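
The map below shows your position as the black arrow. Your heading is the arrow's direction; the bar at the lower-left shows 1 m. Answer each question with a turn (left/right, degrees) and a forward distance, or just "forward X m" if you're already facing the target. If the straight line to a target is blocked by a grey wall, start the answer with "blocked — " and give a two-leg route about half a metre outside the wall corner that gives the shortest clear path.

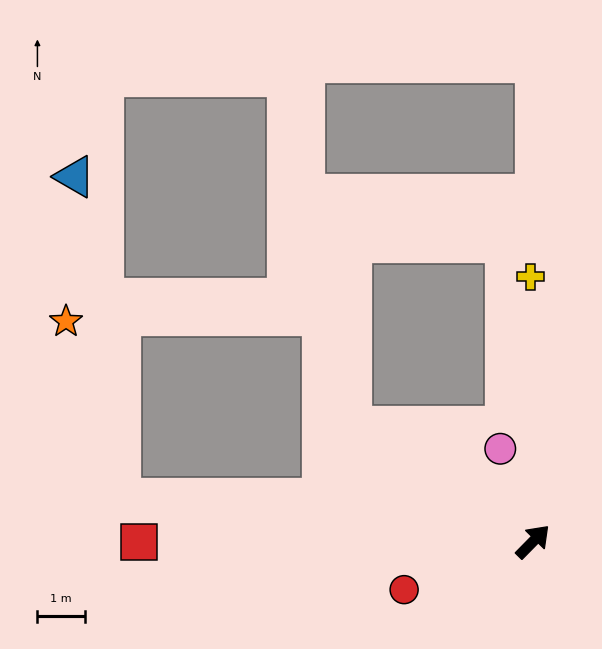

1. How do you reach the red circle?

turn left 155°, forward 2.9 m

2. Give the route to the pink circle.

turn left 64°, forward 2.1 m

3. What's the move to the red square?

turn left 135°, forward 8.3 m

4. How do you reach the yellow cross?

turn left 45°, forward 5.6 m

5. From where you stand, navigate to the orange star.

blocked — turn left 129°, forward 8.8 m, then turn right 67°, forward 3.9 m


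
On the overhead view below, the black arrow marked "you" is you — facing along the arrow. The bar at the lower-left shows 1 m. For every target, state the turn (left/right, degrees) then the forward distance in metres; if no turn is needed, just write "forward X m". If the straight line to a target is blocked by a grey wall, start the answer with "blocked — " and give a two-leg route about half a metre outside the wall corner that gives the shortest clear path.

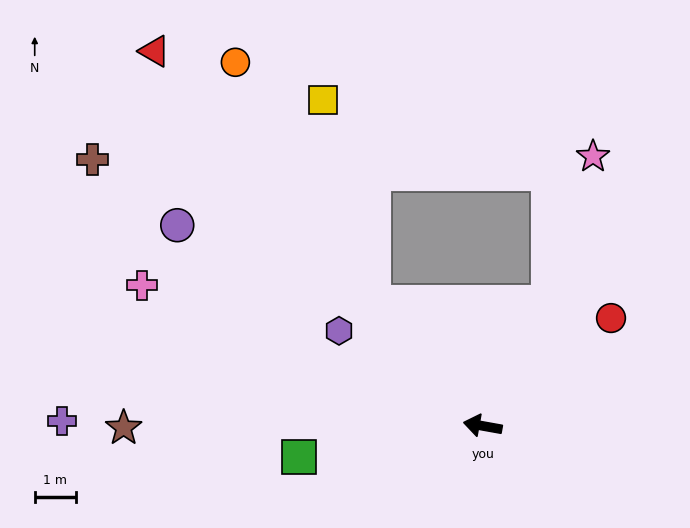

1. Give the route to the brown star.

turn left 10°, forward 8.7 m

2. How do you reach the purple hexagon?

turn right 23°, forward 4.2 m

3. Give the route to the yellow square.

blocked — turn right 38°, forward 4.0 m, then turn right 28°, forward 5.1 m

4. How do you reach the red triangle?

turn right 39°, forward 12.1 m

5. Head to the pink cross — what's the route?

turn right 12°, forward 8.9 m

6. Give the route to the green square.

turn left 20°, forward 4.5 m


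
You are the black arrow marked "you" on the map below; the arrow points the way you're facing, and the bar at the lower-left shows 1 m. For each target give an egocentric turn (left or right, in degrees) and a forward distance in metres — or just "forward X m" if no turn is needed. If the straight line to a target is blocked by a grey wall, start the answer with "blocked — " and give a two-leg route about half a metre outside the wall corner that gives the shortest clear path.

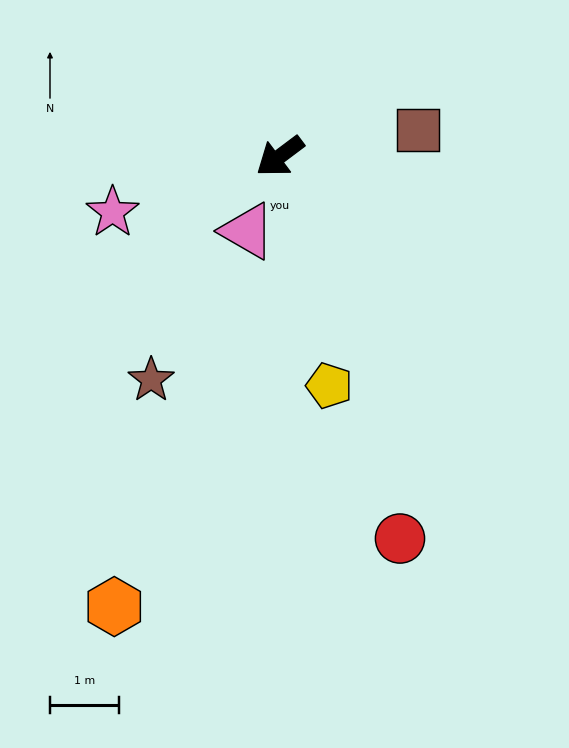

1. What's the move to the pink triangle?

turn left 30°, forward 1.2 m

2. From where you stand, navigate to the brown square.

turn left 154°, forward 2.1 m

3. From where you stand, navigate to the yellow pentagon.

turn left 65°, forward 3.4 m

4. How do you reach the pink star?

turn right 18°, forward 2.6 m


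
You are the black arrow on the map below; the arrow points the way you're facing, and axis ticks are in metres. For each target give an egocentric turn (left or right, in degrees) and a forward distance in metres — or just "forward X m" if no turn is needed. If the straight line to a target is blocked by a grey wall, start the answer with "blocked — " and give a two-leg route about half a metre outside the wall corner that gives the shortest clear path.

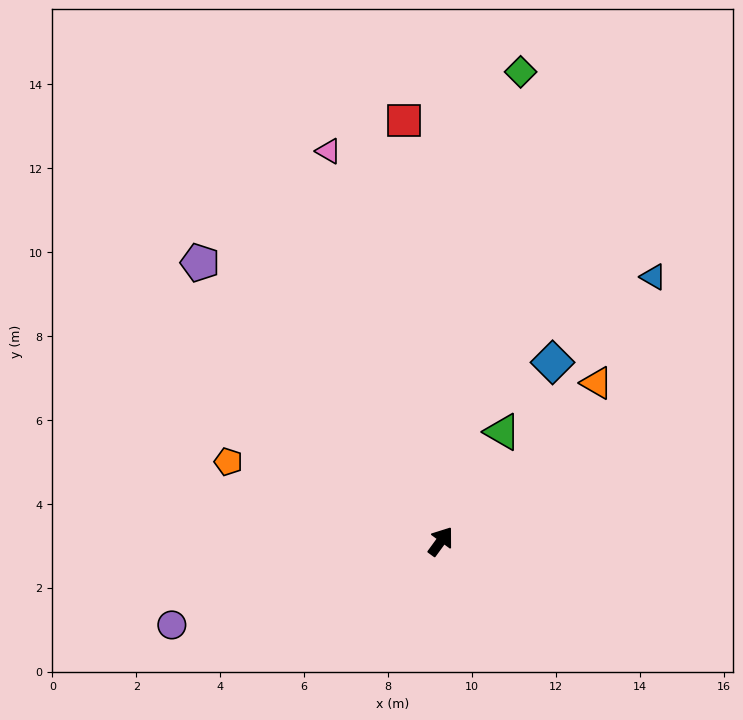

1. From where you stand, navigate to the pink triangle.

turn left 52°, forward 9.7 m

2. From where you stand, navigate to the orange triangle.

turn right 8°, forward 5.3 m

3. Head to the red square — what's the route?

turn left 41°, forward 10.1 m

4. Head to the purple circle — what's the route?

turn left 143°, forward 6.7 m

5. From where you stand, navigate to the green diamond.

turn left 26°, forward 11.4 m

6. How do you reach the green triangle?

turn left 7°, forward 3.0 m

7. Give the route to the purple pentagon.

turn left 77°, forward 8.8 m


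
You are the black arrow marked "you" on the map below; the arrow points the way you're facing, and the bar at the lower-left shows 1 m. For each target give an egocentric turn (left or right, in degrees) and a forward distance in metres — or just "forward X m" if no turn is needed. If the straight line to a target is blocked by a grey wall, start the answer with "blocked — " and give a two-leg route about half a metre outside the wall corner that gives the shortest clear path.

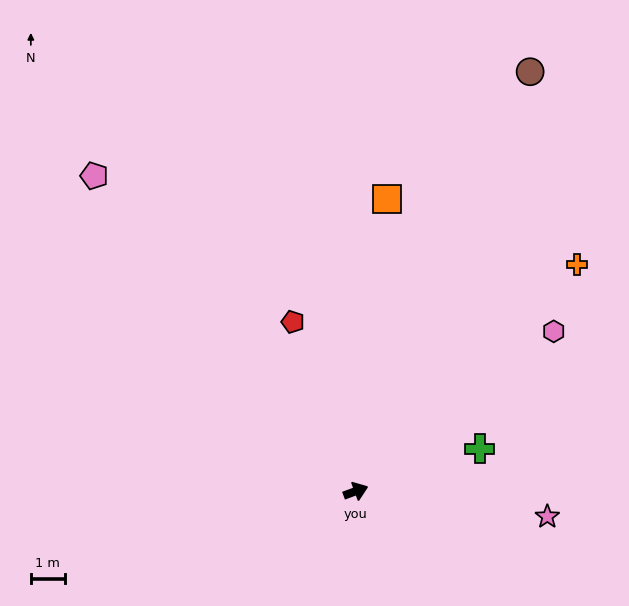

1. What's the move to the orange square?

turn left 64°, forward 8.6 m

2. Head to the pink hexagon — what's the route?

turn left 19°, forward 7.5 m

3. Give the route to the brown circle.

turn left 47°, forward 13.3 m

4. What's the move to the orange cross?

turn left 25°, forward 9.3 m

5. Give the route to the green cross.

forward 3.8 m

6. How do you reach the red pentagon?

turn left 90°, forward 5.3 m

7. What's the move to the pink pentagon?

turn left 109°, forward 12.0 m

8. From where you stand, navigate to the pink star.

turn right 28°, forward 5.7 m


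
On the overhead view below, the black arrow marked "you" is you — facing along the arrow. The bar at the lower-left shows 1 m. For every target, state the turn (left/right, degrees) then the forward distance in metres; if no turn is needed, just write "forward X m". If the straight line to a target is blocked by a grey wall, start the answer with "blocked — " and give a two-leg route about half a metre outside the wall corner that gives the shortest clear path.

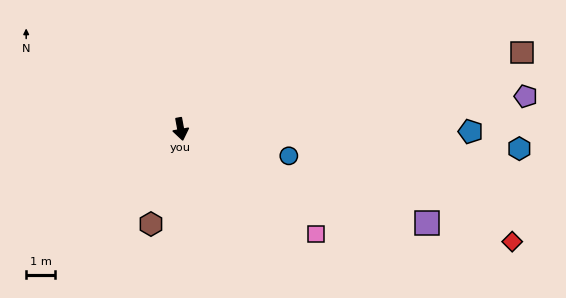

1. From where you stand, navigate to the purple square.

turn left 59°, forward 9.2 m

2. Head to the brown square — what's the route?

turn left 92°, forward 12.3 m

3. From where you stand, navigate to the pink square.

turn left 42°, forward 6.0 m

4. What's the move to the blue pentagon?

turn left 79°, forward 10.2 m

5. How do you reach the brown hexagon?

turn right 28°, forward 3.5 m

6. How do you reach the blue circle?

turn left 66°, forward 3.9 m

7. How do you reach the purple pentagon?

turn left 85°, forward 12.1 m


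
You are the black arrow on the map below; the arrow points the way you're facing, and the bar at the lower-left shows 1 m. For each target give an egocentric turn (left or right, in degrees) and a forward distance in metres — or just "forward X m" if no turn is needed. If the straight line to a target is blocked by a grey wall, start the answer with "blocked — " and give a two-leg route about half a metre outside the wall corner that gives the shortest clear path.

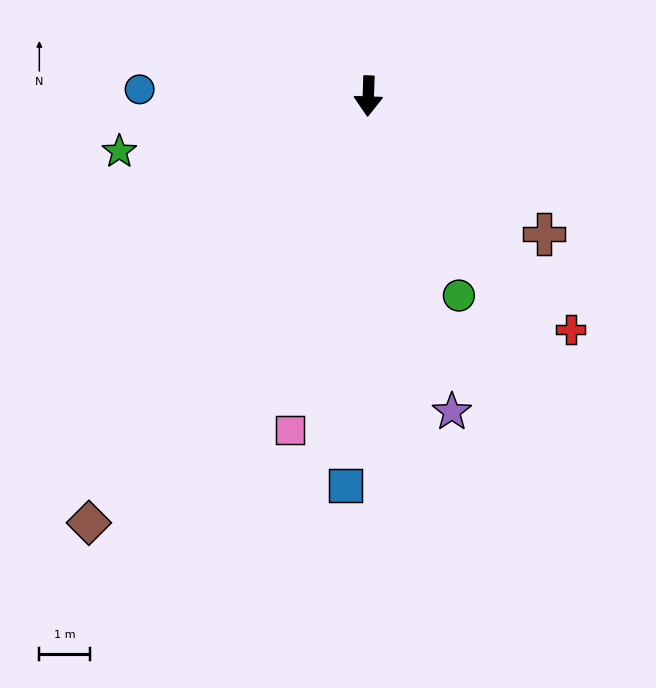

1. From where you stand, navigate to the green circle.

turn left 26°, forward 4.3 m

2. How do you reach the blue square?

forward 7.7 m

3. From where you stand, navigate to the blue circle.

turn right 90°, forward 4.5 m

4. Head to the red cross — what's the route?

turn left 43°, forward 6.1 m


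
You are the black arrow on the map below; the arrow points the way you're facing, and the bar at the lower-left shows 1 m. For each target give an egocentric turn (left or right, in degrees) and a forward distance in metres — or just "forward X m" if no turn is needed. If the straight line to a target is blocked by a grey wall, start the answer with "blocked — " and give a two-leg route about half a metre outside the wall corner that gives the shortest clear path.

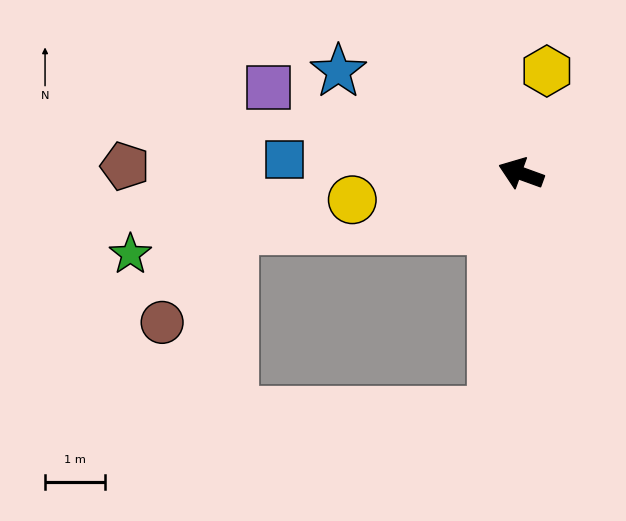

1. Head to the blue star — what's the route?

turn right 9°, forward 3.5 m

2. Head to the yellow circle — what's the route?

turn left 29°, forward 2.8 m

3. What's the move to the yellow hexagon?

turn right 84°, forward 1.8 m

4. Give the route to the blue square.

turn left 17°, forward 4.0 m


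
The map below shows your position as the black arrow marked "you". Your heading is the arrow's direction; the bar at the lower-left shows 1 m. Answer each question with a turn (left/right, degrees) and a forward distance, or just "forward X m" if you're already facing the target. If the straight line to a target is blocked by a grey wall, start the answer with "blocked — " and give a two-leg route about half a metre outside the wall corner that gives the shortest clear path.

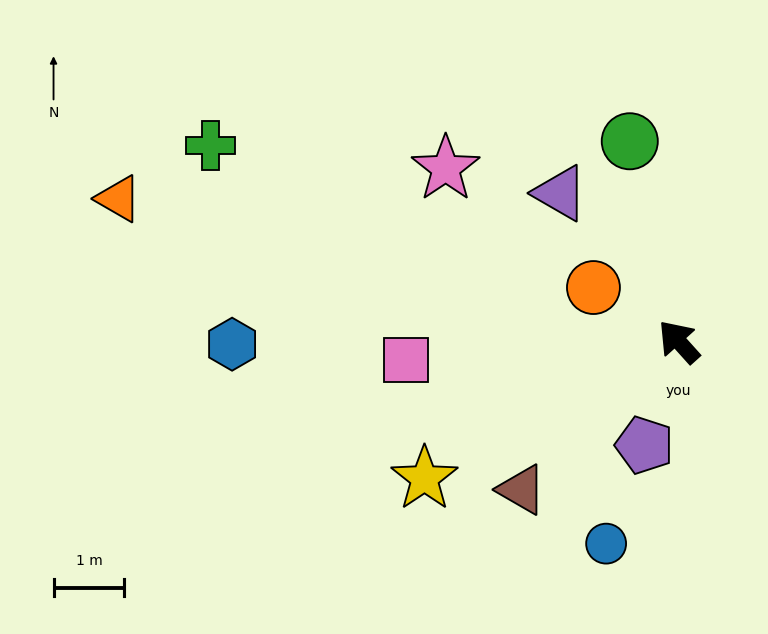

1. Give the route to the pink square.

turn left 52°, forward 3.9 m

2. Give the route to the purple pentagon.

turn left 120°, forward 1.5 m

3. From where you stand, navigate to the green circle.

turn right 28°, forward 2.9 m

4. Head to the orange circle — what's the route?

turn left 16°, forward 1.4 m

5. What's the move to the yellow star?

turn left 76°, forward 4.1 m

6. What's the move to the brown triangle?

turn left 91°, forward 3.1 m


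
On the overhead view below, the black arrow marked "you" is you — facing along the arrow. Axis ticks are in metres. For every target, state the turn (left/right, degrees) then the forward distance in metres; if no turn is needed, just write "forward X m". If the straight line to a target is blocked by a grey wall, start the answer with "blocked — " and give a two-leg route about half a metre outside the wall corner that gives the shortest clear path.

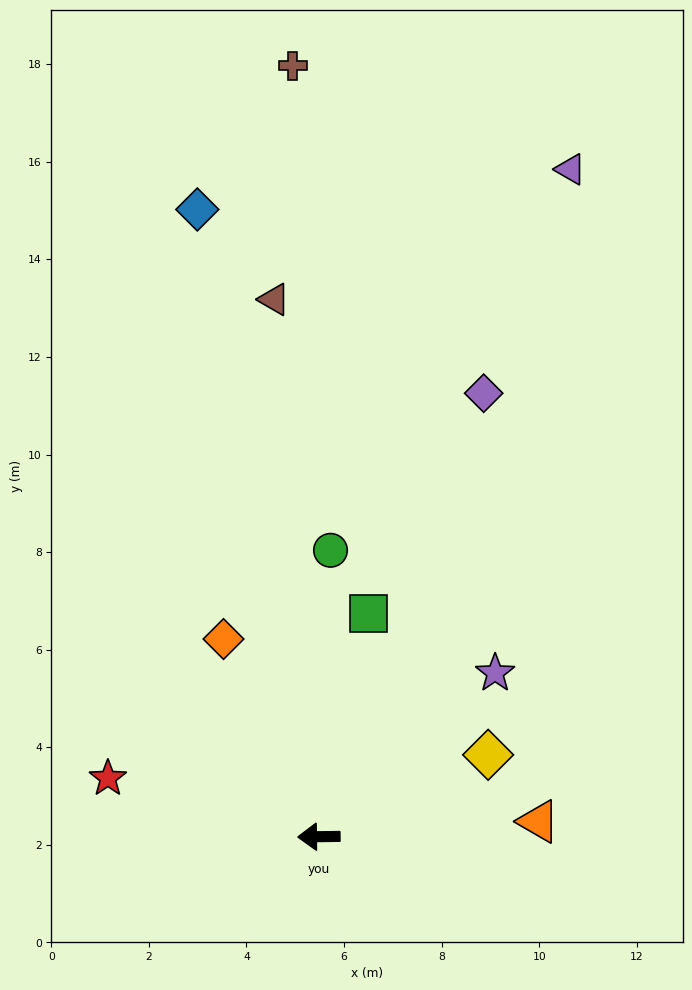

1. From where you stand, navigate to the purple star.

turn right 138°, forward 4.9 m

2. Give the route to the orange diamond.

turn right 65°, forward 4.5 m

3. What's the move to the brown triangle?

turn right 86°, forward 11.0 m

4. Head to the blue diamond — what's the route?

turn right 80°, forward 13.1 m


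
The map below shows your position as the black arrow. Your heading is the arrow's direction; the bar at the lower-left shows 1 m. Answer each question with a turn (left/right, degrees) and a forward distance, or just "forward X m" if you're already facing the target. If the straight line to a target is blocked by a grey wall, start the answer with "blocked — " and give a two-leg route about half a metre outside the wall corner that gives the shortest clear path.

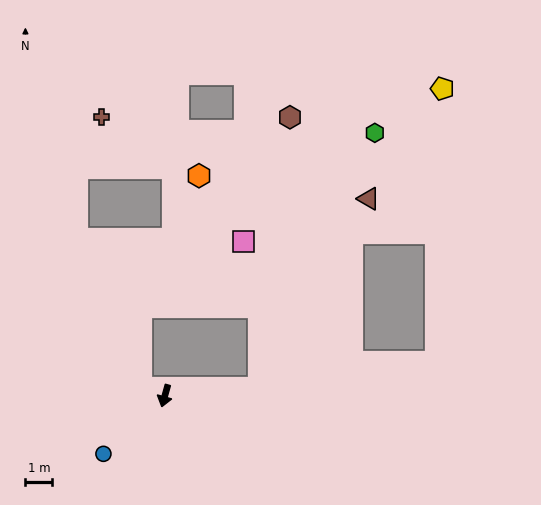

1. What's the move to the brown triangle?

blocked — turn left 110°, forward 3.5 m, then turn left 56°, forward 8.1 m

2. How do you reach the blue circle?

turn right 31°, forward 3.1 m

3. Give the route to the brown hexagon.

blocked — turn left 110°, forward 3.5 m, then turn left 79°, forward 10.2 m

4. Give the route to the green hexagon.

blocked — turn left 110°, forward 3.5 m, then turn left 61°, forward 10.4 m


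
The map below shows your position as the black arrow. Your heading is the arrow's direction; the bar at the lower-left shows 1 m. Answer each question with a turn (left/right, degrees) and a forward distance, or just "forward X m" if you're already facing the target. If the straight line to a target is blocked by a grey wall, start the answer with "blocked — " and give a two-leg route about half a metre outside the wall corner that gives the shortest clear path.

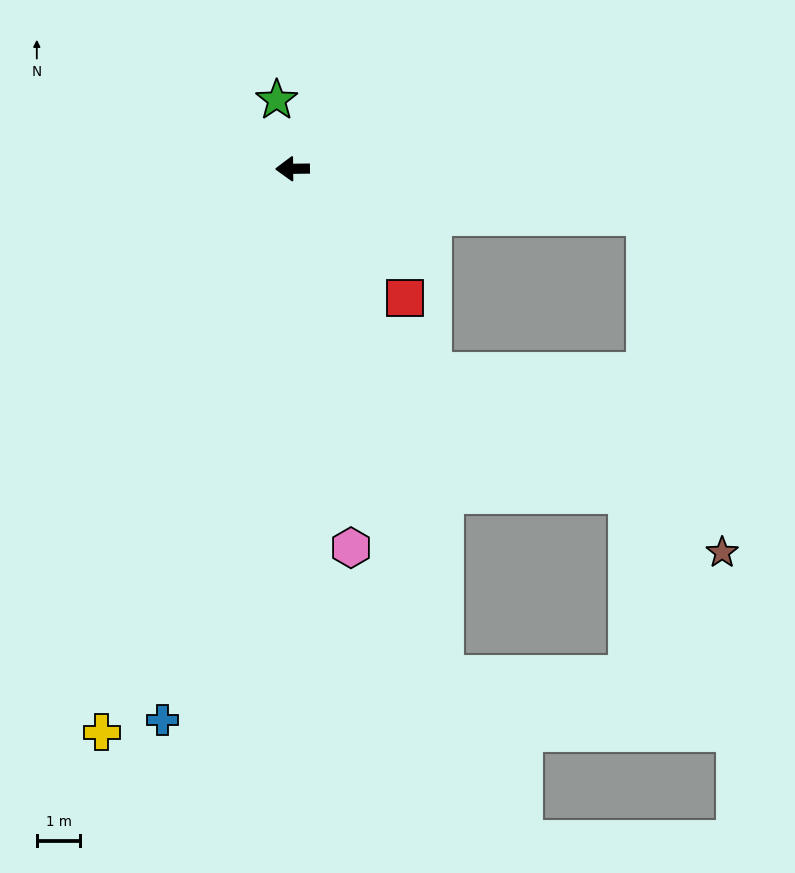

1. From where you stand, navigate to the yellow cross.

turn left 71°, forward 13.7 m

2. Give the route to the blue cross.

turn left 76°, forward 13.1 m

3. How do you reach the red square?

turn left 130°, forward 4.0 m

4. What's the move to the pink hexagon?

turn left 98°, forward 8.9 m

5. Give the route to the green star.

turn right 78°, forward 1.6 m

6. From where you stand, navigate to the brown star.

blocked — turn left 171°, forward 8.2 m, then turn right 69°, forward 7.9 m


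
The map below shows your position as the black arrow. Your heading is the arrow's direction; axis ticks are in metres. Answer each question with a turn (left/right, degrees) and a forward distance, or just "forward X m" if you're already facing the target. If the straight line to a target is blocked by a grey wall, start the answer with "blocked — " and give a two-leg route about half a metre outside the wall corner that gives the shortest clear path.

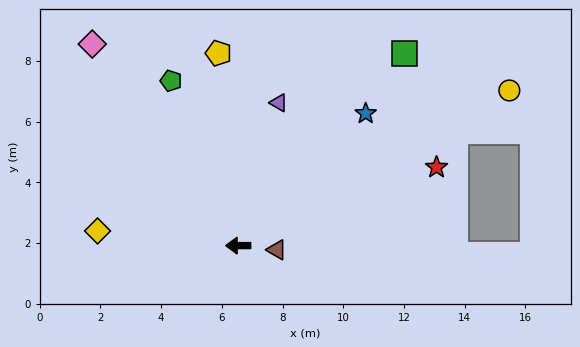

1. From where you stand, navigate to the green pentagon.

turn right 68°, forward 5.9 m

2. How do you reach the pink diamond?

turn right 54°, forward 8.2 m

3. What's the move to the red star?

turn right 159°, forward 7.0 m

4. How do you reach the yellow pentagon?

turn right 84°, forward 6.4 m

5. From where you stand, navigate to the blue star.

turn right 134°, forward 6.0 m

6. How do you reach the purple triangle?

turn right 106°, forward 4.9 m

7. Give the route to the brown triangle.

turn left 174°, forward 1.3 m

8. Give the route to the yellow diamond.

turn right 6°, forward 4.7 m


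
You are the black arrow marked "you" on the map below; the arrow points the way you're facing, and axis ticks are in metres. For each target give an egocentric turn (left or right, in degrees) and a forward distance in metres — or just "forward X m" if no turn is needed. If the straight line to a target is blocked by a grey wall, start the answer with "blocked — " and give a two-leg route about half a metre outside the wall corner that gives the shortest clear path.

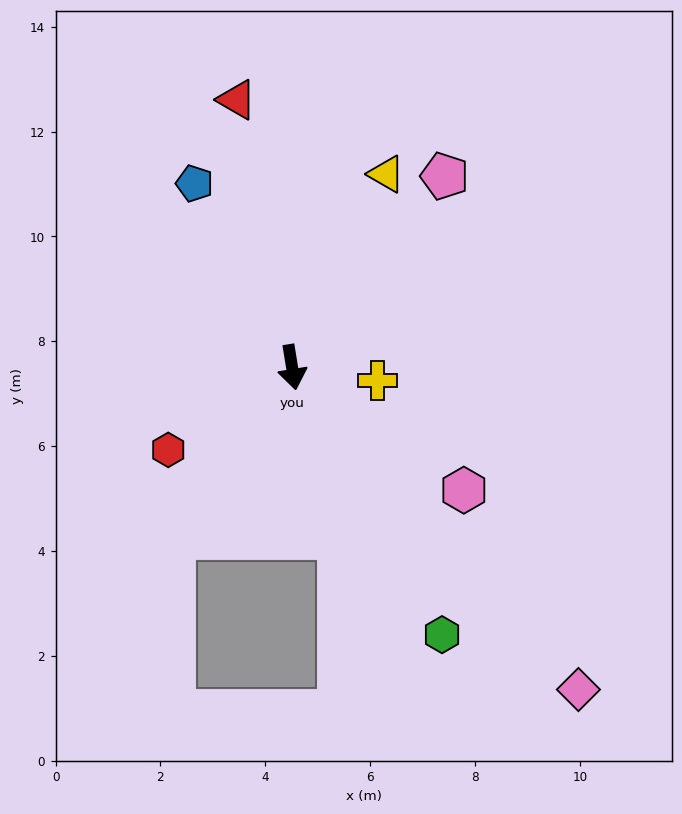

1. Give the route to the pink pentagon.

turn left 132°, forward 4.7 m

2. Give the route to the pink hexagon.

turn left 45°, forward 4.0 m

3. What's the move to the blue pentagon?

turn right 161°, forward 4.0 m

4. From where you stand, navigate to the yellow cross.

turn left 72°, forward 1.6 m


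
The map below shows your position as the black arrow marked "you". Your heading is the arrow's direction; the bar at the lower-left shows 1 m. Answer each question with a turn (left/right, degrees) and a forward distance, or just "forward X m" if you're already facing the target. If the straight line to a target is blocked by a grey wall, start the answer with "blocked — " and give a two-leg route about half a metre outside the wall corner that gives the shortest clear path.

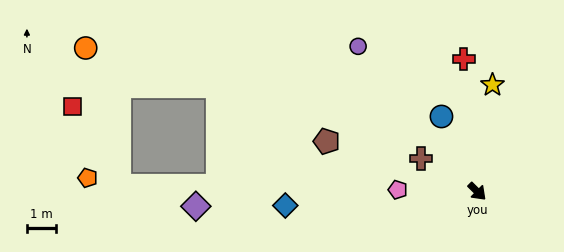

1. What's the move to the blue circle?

turn left 160°, forward 2.9 m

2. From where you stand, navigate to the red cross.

turn left 140°, forward 4.6 m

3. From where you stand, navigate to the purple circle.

turn left 174°, forward 6.4 m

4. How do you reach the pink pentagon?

turn right 137°, forward 2.7 m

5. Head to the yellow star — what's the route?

turn left 126°, forward 3.7 m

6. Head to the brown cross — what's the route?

turn right 166°, forward 2.2 m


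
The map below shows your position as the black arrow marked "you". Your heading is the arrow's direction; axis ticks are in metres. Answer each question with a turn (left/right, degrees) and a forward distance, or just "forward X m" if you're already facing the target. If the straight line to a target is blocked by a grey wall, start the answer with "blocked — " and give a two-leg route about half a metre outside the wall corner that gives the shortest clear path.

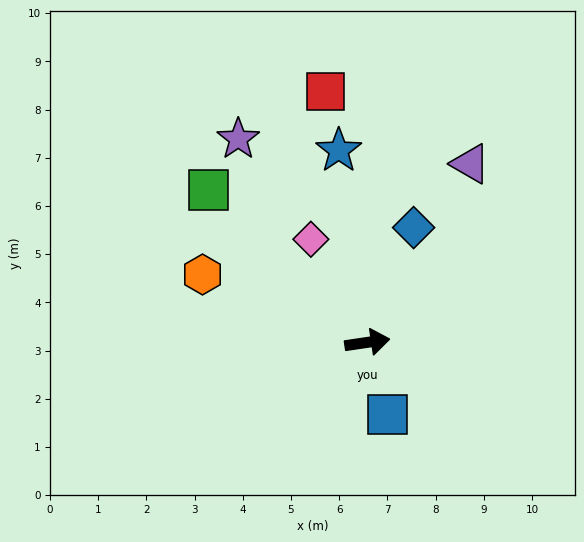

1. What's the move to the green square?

turn left 128°, forward 4.6 m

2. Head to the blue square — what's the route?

turn right 83°, forward 1.6 m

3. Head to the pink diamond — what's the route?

turn left 110°, forward 2.4 m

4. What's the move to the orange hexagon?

turn left 149°, forward 3.7 m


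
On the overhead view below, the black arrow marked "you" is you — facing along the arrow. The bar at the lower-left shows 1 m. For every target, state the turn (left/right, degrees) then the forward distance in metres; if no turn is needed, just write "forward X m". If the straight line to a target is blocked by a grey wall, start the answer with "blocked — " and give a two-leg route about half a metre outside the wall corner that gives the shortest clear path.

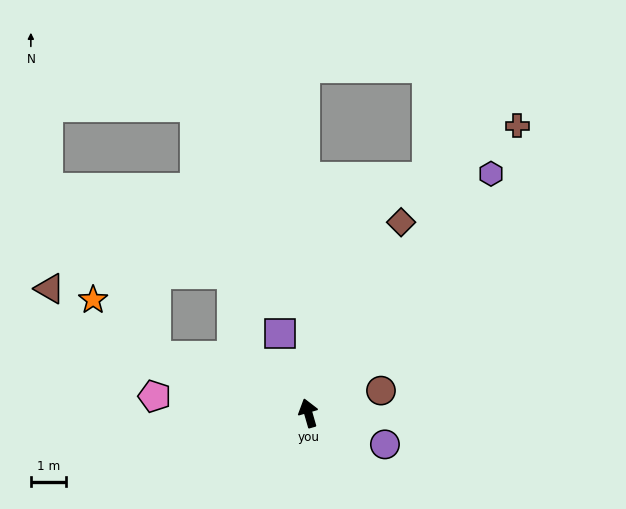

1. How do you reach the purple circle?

turn right 128°, forward 2.3 m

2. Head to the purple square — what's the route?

turn left 4°, forward 2.4 m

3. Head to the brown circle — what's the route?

turn right 89°, forward 2.2 m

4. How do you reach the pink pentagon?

turn left 68°, forward 4.4 m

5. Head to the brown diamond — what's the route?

turn right 42°, forward 6.0 m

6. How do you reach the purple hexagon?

turn right 53°, forward 8.5 m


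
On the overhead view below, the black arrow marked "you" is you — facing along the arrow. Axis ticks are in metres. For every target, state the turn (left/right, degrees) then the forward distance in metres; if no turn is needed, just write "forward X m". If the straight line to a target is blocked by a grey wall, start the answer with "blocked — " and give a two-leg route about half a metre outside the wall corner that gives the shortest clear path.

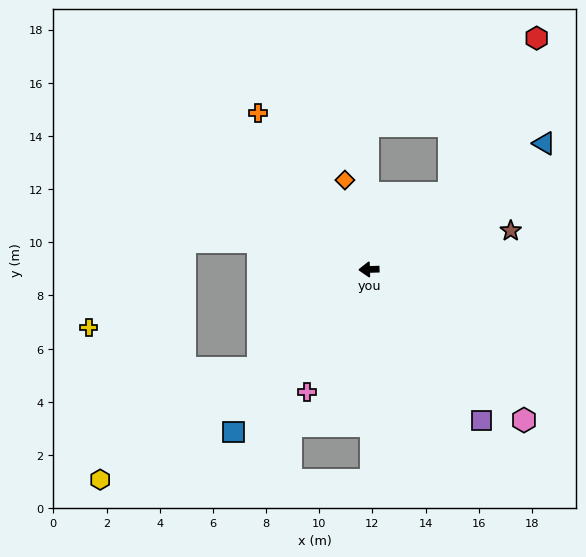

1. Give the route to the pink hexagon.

turn left 134°, forward 8.1 m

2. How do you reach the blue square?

turn left 48°, forward 8.0 m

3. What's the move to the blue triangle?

turn right 146°, forward 8.1 m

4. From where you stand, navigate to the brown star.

turn right 167°, forward 5.5 m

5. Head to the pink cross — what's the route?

turn left 61°, forward 5.2 m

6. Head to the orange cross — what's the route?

turn right 56°, forward 7.2 m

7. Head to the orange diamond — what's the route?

turn right 77°, forward 3.5 m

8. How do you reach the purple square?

turn left 125°, forward 7.1 m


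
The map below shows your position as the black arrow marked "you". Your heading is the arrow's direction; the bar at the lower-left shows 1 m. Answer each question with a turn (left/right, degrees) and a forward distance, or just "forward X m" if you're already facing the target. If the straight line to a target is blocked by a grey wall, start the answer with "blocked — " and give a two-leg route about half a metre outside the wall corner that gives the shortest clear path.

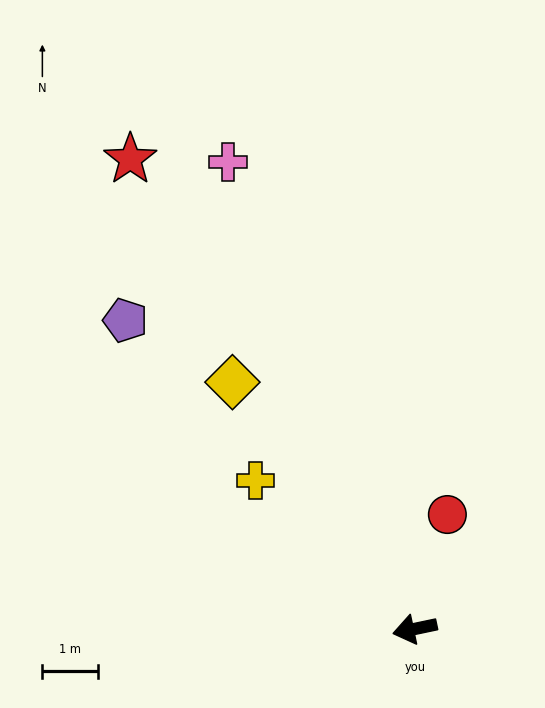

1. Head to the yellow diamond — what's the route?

turn right 65°, forward 5.6 m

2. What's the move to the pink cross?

turn right 80°, forward 9.1 m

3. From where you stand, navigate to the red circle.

turn right 118°, forward 2.2 m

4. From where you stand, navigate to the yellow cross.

turn right 55°, forward 3.9 m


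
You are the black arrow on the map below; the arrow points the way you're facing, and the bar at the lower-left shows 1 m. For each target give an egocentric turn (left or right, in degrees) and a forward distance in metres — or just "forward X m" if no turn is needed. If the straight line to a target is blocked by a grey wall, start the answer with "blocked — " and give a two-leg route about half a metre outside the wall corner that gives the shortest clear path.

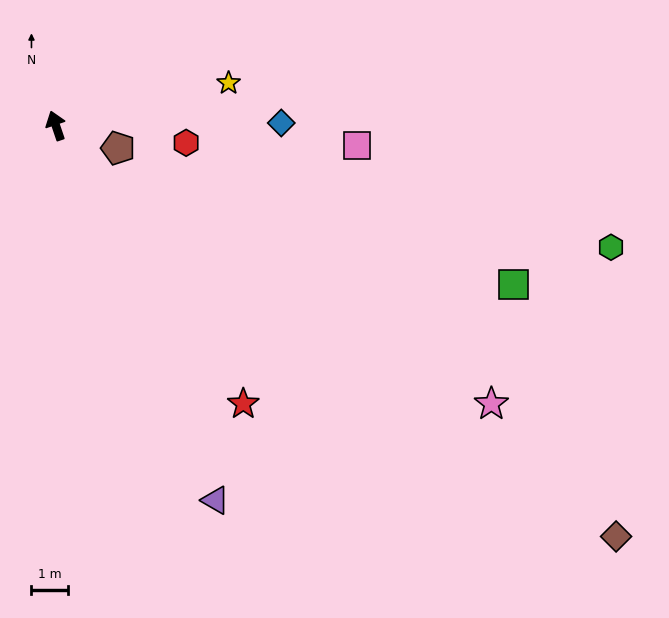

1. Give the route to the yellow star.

turn right 95°, forward 4.9 m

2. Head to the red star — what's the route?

turn right 165°, forward 9.3 m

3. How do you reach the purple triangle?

turn right 176°, forward 11.3 m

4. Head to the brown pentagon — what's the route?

turn right 129°, forward 1.8 m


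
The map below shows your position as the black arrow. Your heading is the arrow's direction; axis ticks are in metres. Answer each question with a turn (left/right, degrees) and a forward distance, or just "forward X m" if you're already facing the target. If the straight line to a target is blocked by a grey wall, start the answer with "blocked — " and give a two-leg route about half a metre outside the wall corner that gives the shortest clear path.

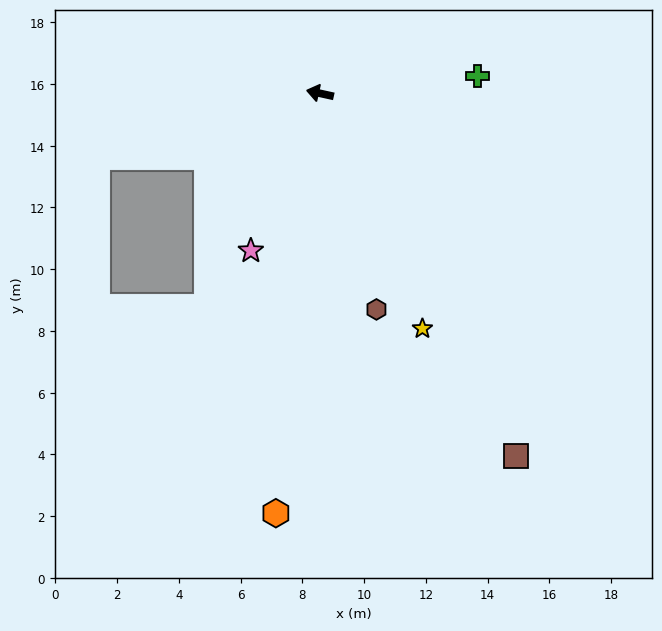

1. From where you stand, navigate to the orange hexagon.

turn left 96°, forward 13.7 m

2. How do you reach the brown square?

turn left 131°, forward 13.3 m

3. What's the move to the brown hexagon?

turn left 117°, forward 7.2 m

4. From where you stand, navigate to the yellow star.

turn left 126°, forward 8.3 m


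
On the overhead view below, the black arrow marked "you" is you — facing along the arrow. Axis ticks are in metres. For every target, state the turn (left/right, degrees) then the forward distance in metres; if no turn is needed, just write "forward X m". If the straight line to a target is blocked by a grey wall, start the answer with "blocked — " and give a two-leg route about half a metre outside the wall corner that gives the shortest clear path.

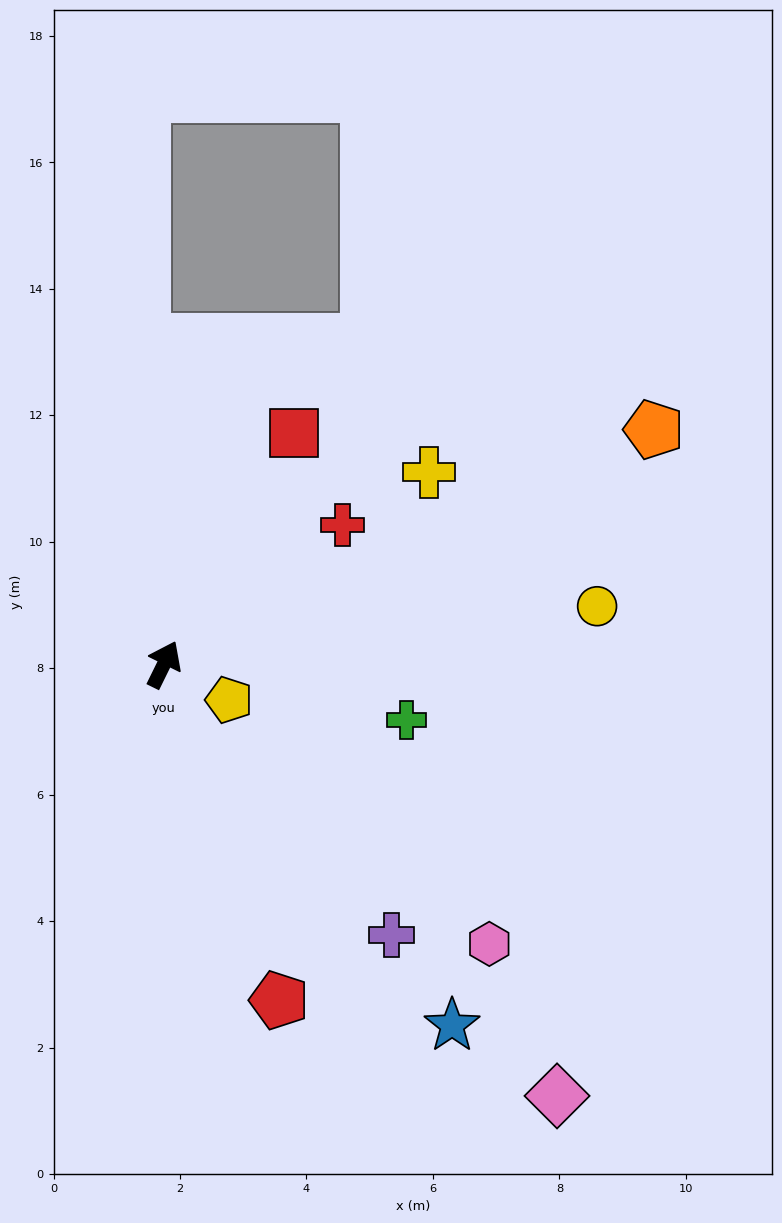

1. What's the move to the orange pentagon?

turn right 38°, forward 8.6 m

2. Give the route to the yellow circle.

turn right 56°, forward 6.9 m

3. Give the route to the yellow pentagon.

turn right 92°, forward 1.2 m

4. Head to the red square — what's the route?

turn right 3°, forward 4.2 m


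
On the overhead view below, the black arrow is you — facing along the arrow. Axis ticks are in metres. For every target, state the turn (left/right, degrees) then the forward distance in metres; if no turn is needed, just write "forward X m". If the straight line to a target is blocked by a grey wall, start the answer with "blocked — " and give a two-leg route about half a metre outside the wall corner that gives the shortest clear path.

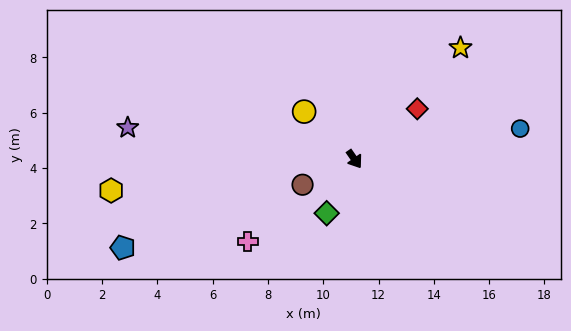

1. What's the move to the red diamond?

turn left 94°, forward 2.9 m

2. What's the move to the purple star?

turn right 133°, forward 8.3 m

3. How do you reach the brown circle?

turn right 99°, forward 2.1 m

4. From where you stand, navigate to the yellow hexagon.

turn right 117°, forward 8.9 m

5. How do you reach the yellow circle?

turn right 168°, forward 2.5 m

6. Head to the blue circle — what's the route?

turn left 66°, forward 6.1 m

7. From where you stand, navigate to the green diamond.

turn right 62°, forward 2.2 m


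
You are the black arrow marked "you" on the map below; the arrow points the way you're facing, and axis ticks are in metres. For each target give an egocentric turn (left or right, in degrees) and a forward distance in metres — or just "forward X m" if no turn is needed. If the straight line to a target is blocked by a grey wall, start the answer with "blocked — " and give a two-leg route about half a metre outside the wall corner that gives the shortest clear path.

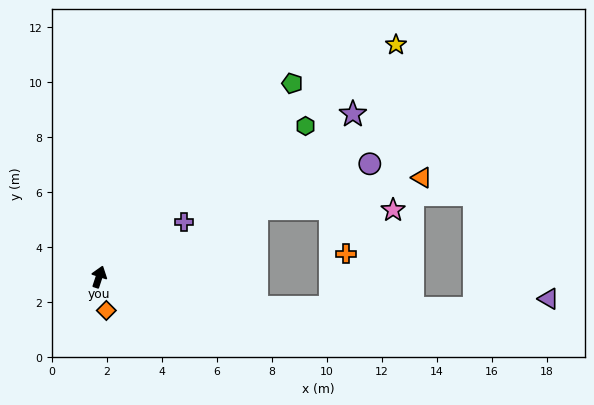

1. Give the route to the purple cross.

turn right 39°, forward 3.7 m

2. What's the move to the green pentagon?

turn right 27°, forward 9.9 m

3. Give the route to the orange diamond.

turn right 150°, forward 1.3 m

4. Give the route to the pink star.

blocked — turn right 48°, forward 6.2 m, then turn right 25°, forward 5.0 m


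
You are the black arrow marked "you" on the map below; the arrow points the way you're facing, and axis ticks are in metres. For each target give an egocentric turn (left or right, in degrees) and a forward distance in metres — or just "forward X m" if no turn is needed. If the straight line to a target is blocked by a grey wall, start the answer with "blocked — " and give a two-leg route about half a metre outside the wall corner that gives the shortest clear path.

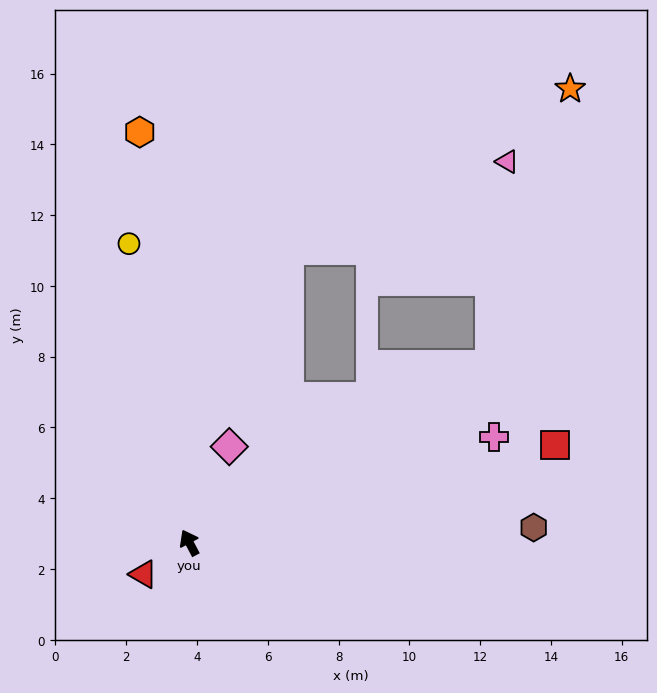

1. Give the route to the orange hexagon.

turn right 21°, forward 11.7 m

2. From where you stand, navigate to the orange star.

blocked — turn right 87°, forward 9.9 m, then turn left 43°, forward 8.1 m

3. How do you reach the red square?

turn right 103°, forward 10.7 m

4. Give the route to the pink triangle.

blocked — turn right 87°, forward 9.9 m, then turn left 54°, forward 5.8 m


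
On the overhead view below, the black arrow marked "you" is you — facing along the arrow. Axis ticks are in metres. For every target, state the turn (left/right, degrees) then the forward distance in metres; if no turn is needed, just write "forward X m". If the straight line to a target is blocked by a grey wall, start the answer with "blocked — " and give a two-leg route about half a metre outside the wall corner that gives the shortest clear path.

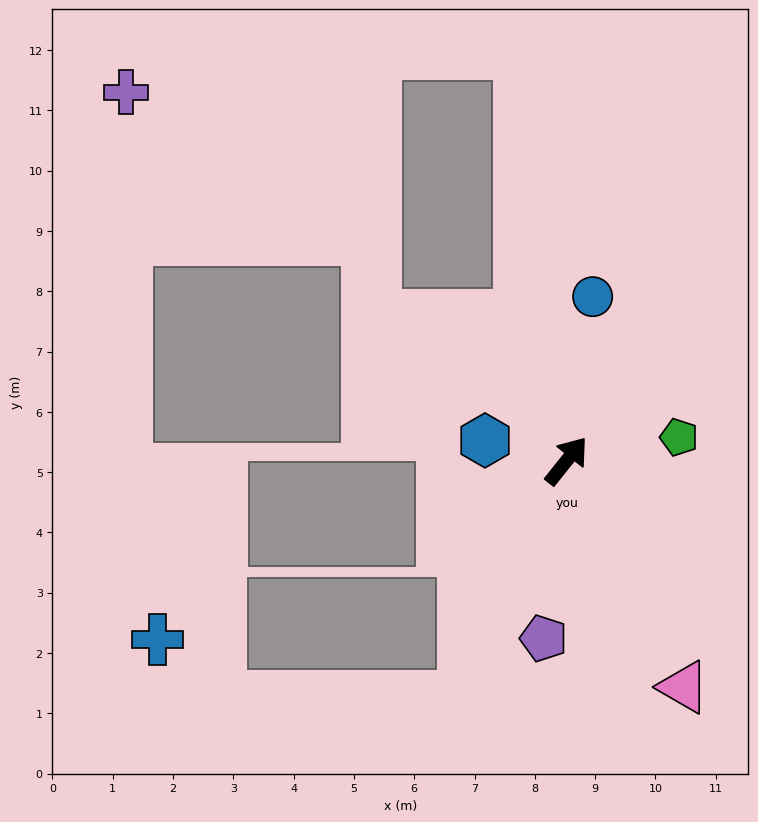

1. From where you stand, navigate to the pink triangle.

turn right 114°, forward 4.2 m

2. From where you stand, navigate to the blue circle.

turn left 30°, forward 2.8 m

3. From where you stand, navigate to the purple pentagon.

turn right 149°, forward 3.0 m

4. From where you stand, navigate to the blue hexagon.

turn left 115°, forward 1.4 m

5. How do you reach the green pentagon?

turn right 40°, forward 1.9 m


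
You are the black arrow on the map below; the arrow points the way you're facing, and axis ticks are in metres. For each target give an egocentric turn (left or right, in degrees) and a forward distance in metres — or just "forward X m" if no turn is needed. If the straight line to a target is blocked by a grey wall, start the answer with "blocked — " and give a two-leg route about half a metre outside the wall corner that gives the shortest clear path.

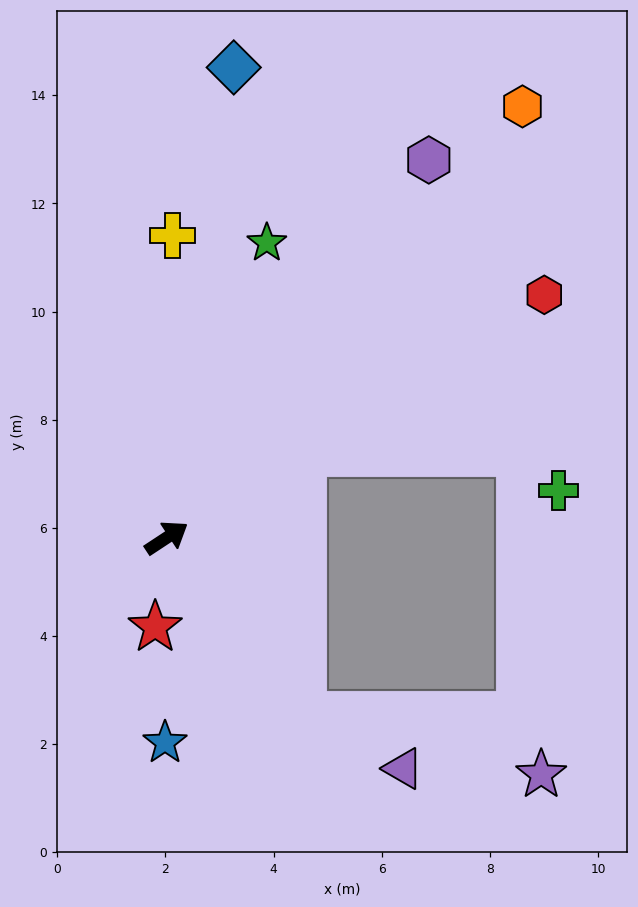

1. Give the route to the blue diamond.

turn left 48°, forward 8.8 m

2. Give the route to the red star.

turn right 131°, forward 1.7 m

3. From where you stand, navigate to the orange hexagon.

turn left 17°, forward 10.3 m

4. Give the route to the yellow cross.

turn left 56°, forward 5.6 m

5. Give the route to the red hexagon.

forward 8.3 m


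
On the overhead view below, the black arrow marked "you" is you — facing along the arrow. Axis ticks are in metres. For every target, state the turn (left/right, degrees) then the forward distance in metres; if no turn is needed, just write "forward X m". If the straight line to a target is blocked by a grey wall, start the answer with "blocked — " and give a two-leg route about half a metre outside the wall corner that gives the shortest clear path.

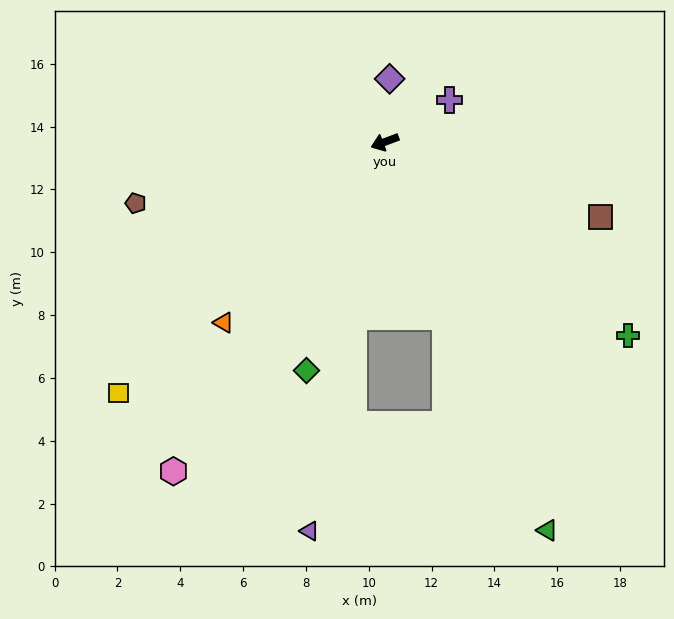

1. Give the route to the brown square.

turn left 140°, forward 7.3 m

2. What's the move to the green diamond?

turn left 50°, forward 7.7 m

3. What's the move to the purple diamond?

turn right 115°, forward 2.0 m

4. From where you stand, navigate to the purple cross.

turn right 168°, forward 2.5 m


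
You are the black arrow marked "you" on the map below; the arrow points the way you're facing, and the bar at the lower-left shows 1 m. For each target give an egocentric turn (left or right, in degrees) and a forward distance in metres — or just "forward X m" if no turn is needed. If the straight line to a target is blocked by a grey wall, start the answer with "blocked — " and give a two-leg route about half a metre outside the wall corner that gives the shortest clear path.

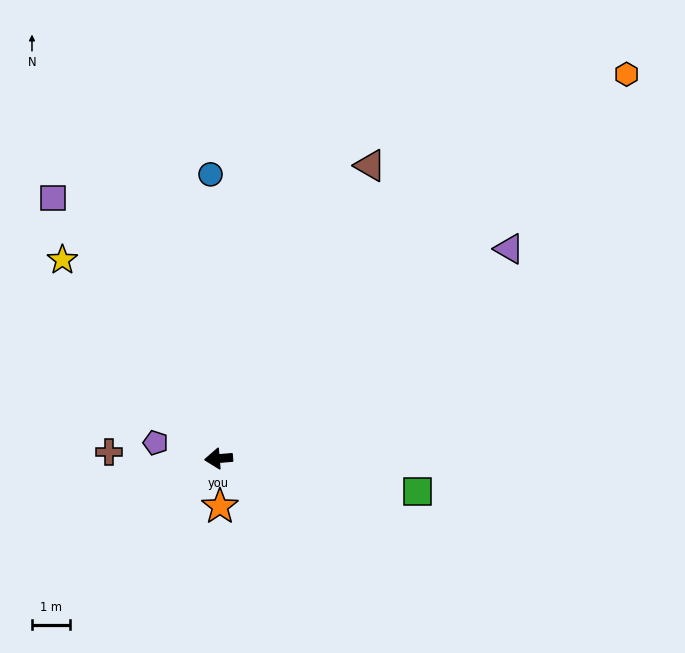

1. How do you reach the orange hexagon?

turn right 141°, forward 14.8 m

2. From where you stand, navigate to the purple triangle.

turn right 149°, forward 9.4 m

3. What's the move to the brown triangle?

turn right 122°, forward 8.7 m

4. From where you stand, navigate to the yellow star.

turn right 57°, forward 6.7 m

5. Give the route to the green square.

turn left 166°, forward 5.3 m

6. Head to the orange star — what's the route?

turn left 87°, forward 1.3 m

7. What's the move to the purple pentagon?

turn right 19°, forward 1.7 m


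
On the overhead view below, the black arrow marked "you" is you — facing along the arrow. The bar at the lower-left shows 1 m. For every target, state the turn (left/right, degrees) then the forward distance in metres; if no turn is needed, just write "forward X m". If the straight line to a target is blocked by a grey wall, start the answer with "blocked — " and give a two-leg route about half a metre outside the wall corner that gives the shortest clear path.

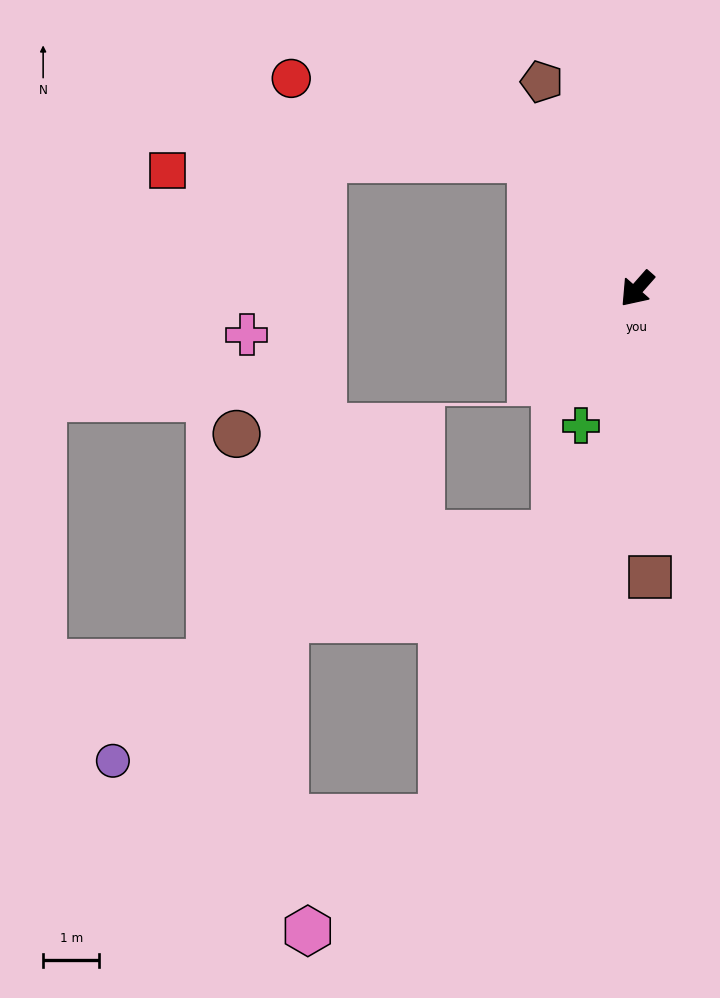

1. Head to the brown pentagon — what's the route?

turn right 114°, forward 4.1 m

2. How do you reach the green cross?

turn left 19°, forward 2.6 m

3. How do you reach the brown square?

turn left 44°, forward 5.2 m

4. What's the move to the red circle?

blocked — turn right 99°, forward 3.0 m, then turn left 32°, forward 4.5 m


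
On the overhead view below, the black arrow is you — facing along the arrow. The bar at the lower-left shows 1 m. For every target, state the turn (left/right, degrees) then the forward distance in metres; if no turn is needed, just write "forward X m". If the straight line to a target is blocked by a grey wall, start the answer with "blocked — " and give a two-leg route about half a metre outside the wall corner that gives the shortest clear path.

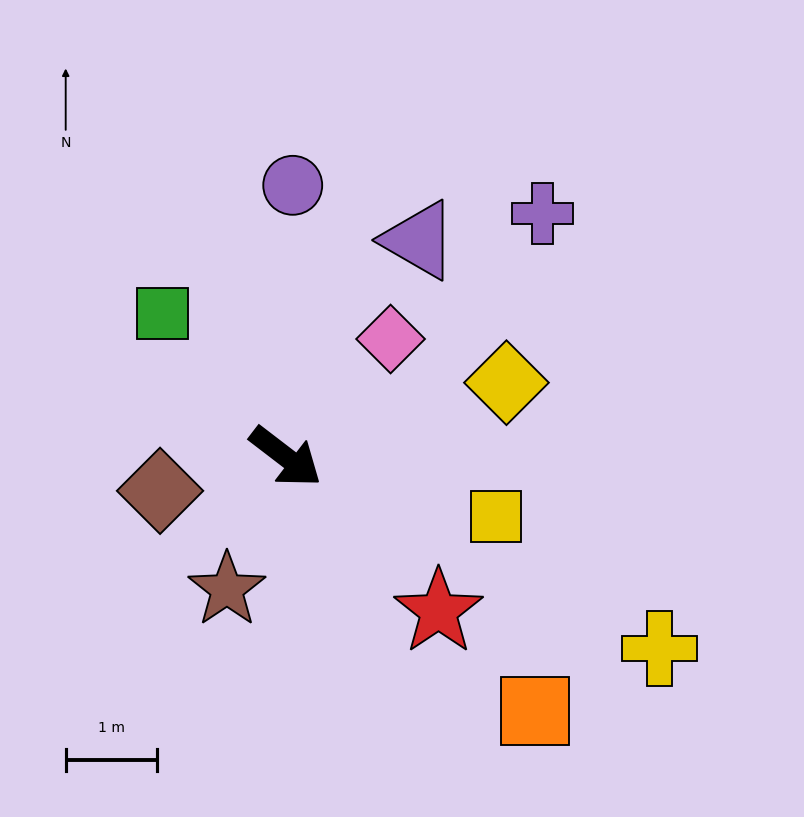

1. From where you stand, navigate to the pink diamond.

turn left 86°, forward 1.7 m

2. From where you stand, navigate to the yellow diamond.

turn left 56°, forward 2.6 m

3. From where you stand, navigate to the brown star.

turn right 77°, forward 1.6 m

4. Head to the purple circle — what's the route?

turn left 126°, forward 3.0 m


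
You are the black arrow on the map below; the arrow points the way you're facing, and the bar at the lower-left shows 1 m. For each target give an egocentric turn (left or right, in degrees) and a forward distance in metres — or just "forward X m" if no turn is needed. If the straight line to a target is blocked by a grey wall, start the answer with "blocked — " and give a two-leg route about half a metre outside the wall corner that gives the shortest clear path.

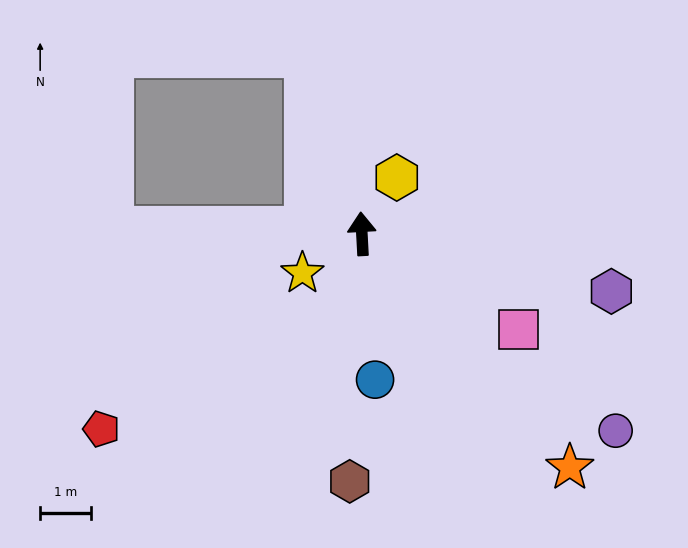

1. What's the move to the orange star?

turn right 141°, forward 6.1 m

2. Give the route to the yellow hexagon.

turn right 35°, forward 1.3 m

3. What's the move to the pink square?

turn right 124°, forward 3.6 m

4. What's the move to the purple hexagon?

turn right 106°, forward 5.0 m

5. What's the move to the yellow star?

turn left 120°, forward 1.4 m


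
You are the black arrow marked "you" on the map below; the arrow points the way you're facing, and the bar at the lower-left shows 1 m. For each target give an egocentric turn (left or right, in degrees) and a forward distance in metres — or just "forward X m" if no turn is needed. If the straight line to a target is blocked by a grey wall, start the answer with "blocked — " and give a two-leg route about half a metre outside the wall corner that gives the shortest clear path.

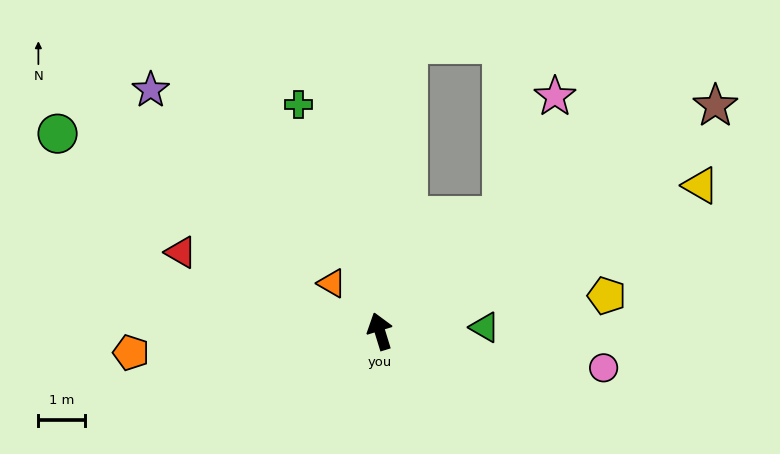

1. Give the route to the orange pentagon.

turn left 78°, forward 5.4 m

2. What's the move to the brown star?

turn right 73°, forward 8.7 m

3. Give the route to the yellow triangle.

turn right 83°, forward 7.6 m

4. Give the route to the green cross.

turn left 3°, forward 5.2 m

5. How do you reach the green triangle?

turn right 105°, forward 2.3 m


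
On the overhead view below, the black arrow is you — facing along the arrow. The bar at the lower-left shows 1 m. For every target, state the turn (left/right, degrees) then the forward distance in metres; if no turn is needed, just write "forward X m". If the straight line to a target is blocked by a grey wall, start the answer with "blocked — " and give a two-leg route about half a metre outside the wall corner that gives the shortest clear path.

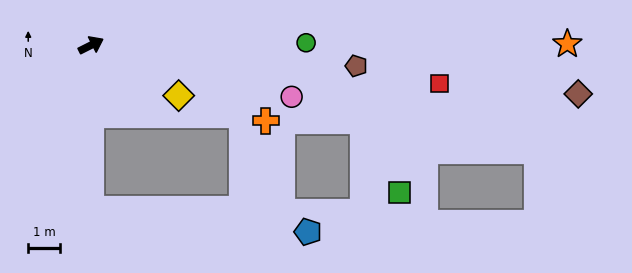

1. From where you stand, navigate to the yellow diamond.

turn right 57°, forward 3.2 m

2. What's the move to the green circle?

turn right 26°, forward 6.8 m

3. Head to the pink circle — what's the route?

turn right 41°, forward 6.6 m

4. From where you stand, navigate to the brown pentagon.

turn right 31°, forward 8.5 m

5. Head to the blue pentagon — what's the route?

blocked — turn right 117°, forward 5.2 m, then turn left 84°, forward 6.9 m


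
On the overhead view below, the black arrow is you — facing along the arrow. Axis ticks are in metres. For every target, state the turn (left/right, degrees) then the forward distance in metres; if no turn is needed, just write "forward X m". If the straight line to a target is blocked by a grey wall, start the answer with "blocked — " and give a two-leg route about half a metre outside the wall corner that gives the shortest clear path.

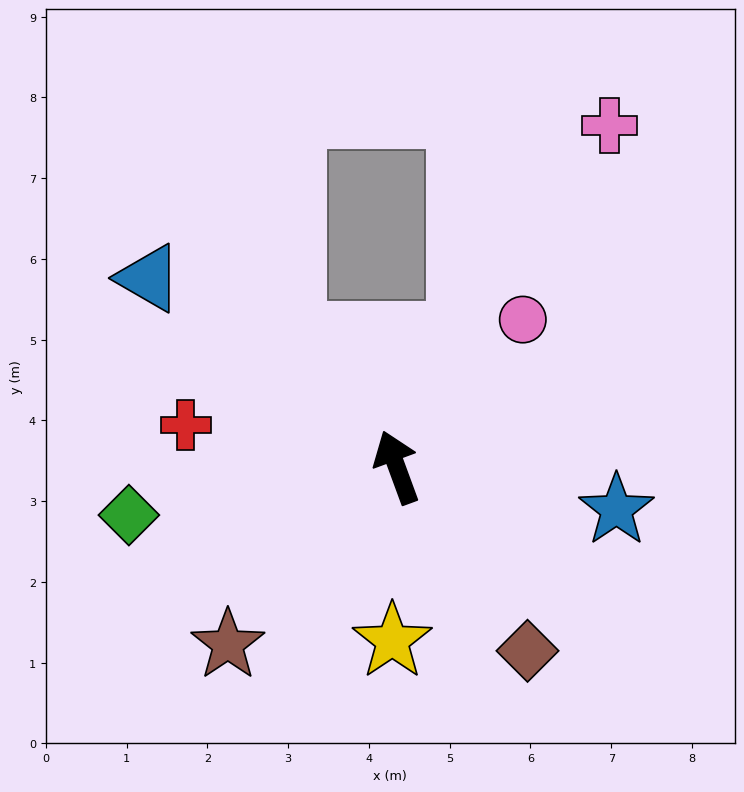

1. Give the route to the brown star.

turn left 116°, forward 3.0 m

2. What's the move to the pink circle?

turn right 61°, forward 2.4 m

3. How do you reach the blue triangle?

turn left 33°, forward 3.9 m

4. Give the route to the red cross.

turn left 59°, forward 2.7 m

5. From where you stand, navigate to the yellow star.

turn left 158°, forward 2.2 m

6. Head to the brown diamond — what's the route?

turn right 165°, forward 2.8 m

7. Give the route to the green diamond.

turn left 80°, forward 3.4 m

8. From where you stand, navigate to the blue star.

turn right 121°, forward 2.8 m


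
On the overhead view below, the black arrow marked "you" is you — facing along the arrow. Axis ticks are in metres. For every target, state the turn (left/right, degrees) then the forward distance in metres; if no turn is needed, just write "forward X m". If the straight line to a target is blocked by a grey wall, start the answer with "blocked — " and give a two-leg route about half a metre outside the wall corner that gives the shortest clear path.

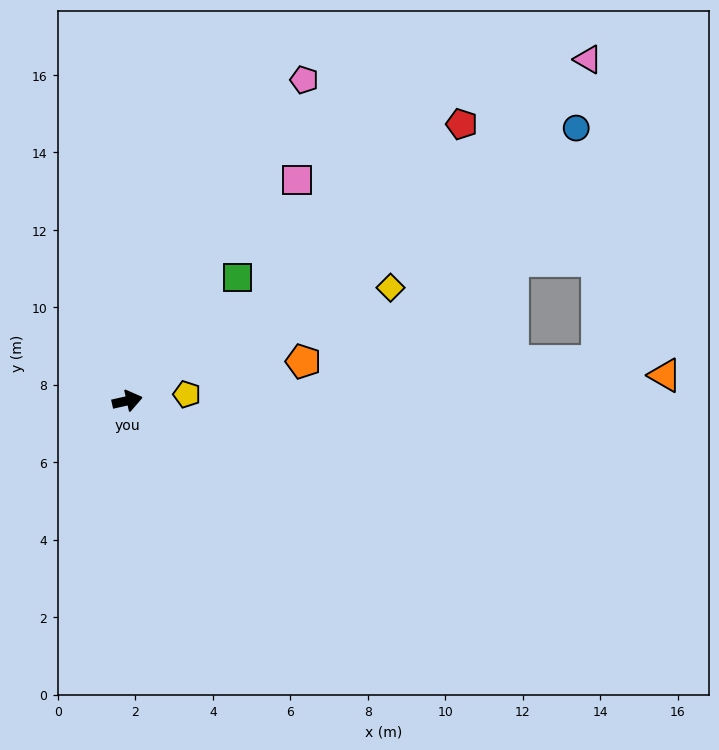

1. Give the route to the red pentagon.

turn left 27°, forward 11.2 m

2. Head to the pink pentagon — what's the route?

turn left 48°, forward 9.5 m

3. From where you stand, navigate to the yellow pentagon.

turn right 7°, forward 1.5 m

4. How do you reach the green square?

turn left 36°, forward 4.3 m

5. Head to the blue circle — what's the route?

turn left 19°, forward 13.6 m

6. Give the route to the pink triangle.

turn left 24°, forward 14.8 m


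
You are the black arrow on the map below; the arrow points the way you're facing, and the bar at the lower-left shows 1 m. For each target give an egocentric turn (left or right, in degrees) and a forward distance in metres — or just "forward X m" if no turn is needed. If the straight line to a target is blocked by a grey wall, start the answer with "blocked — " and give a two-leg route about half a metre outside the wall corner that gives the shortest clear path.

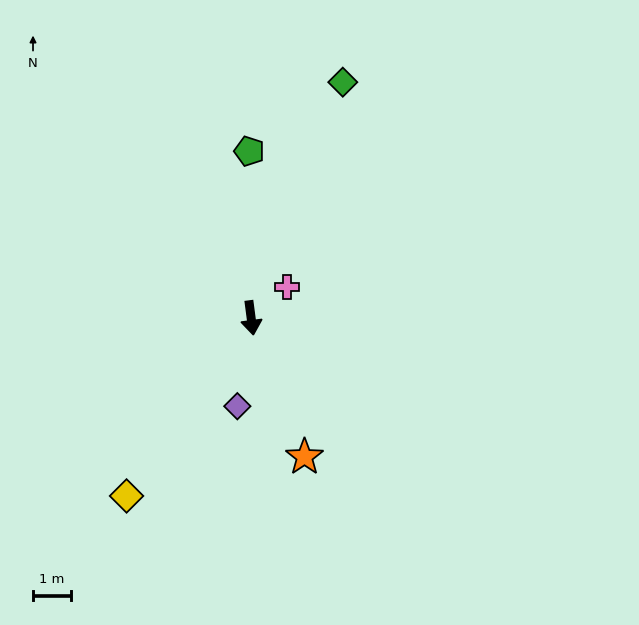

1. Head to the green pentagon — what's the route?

turn left 173°, forward 4.4 m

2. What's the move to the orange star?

turn left 14°, forward 4.0 m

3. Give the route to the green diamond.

turn left 151°, forward 6.7 m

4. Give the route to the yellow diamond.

turn right 42°, forward 5.8 m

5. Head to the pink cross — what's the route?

turn left 123°, forward 1.3 m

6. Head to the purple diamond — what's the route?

turn right 16°, forward 2.4 m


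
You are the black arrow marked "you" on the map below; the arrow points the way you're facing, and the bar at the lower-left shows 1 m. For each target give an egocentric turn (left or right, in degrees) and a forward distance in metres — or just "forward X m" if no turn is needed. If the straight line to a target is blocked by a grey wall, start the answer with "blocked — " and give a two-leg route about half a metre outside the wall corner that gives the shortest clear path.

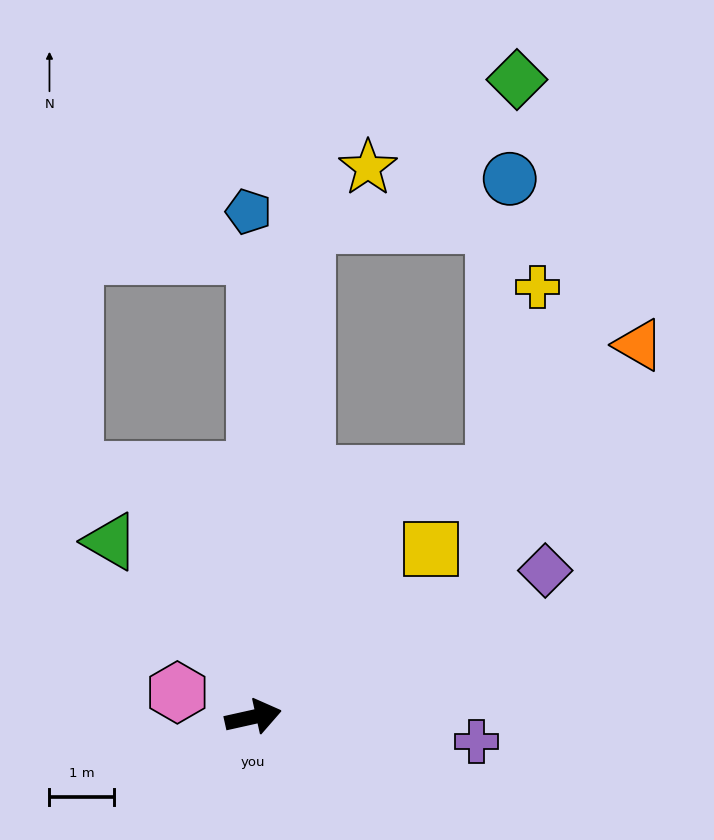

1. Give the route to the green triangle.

turn left 117°, forward 3.5 m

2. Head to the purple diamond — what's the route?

turn left 14°, forward 5.0 m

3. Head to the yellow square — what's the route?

turn left 31°, forward 3.8 m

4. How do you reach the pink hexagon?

turn left 149°, forward 1.2 m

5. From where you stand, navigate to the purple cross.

turn right 19°, forward 3.5 m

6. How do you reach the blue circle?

blocked — turn left 71°, forward 7.6 m, then turn right 70°, forward 3.2 m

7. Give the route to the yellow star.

blocked — turn left 71°, forward 7.6 m, then turn right 40°, forward 1.3 m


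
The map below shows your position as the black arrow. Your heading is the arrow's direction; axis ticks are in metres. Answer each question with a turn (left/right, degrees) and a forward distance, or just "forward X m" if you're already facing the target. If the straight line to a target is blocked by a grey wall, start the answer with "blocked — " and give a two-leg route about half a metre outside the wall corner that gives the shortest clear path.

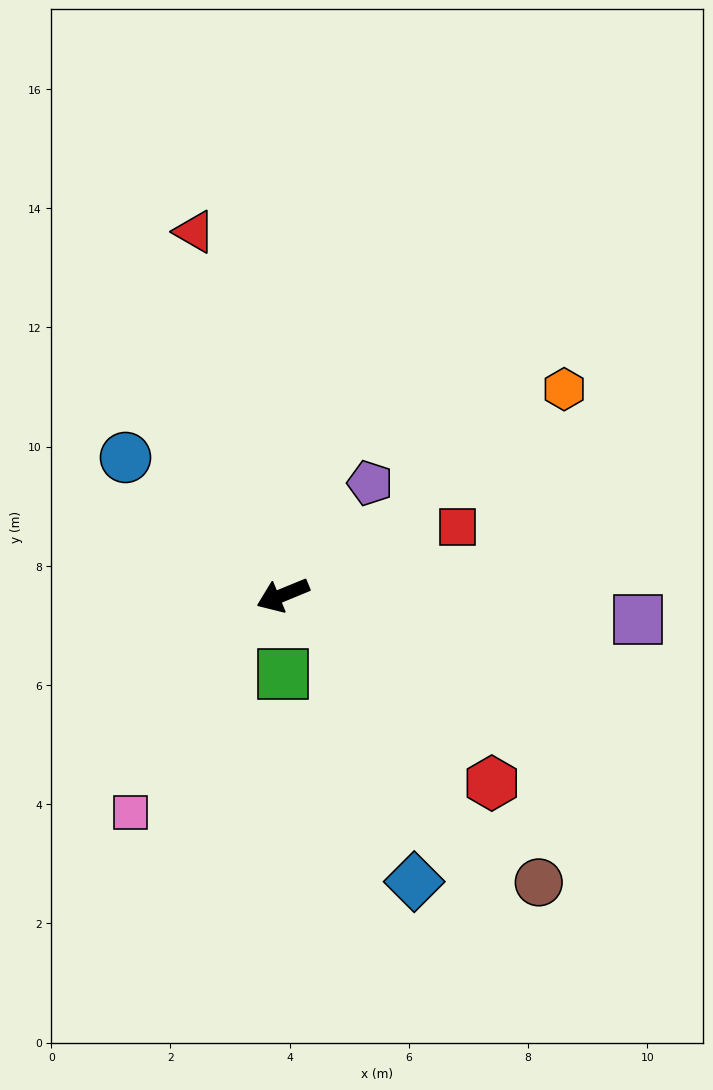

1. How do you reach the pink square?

turn left 33°, forward 4.5 m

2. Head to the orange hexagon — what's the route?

turn right 166°, forward 5.8 m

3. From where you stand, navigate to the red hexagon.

turn left 116°, forward 4.7 m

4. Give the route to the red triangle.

turn right 99°, forward 6.3 m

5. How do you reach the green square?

turn left 68°, forward 1.3 m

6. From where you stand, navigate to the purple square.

turn left 154°, forward 6.0 m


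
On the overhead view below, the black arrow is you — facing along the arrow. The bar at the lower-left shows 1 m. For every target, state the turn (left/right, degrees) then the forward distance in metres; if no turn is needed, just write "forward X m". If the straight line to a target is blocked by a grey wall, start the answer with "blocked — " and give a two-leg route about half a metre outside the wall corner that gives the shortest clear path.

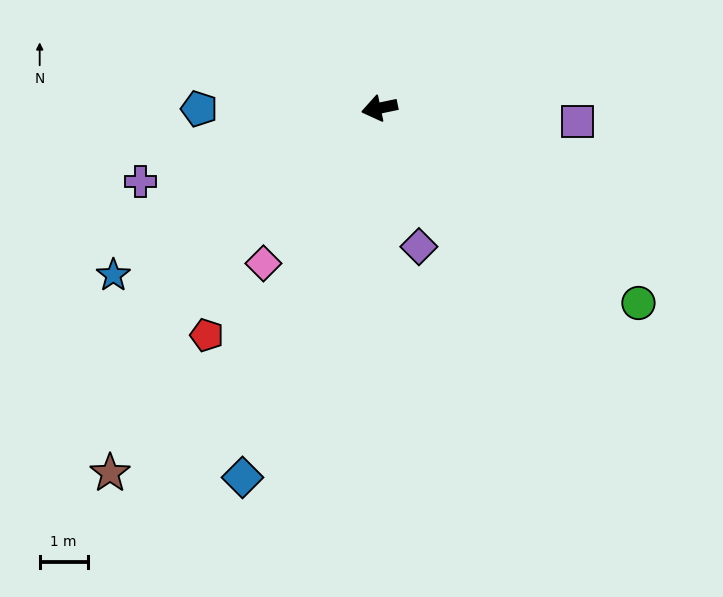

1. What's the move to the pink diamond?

turn left 41°, forward 4.0 m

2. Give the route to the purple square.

turn left 164°, forward 4.1 m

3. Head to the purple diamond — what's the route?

turn left 94°, forward 3.0 m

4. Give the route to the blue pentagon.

turn right 12°, forward 3.8 m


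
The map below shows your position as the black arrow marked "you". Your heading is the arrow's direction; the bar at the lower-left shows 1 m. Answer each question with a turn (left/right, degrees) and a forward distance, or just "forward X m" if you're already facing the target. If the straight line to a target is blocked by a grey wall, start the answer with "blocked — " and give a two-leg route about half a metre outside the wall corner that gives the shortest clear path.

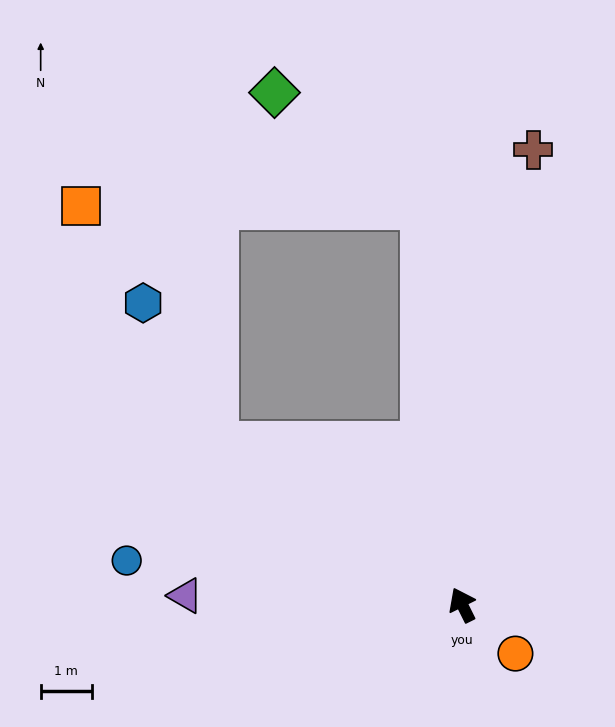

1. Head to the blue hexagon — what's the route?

blocked — turn left 30°, forward 5.7 m, then turn right 29°, forward 3.1 m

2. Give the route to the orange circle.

turn right 159°, forward 1.4 m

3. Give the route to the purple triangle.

turn left 62°, forward 5.4 m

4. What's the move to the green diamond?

blocked — turn right 21°, forward 7.8 m, then turn left 47°, forward 3.6 m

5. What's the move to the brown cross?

turn right 35°, forward 9.0 m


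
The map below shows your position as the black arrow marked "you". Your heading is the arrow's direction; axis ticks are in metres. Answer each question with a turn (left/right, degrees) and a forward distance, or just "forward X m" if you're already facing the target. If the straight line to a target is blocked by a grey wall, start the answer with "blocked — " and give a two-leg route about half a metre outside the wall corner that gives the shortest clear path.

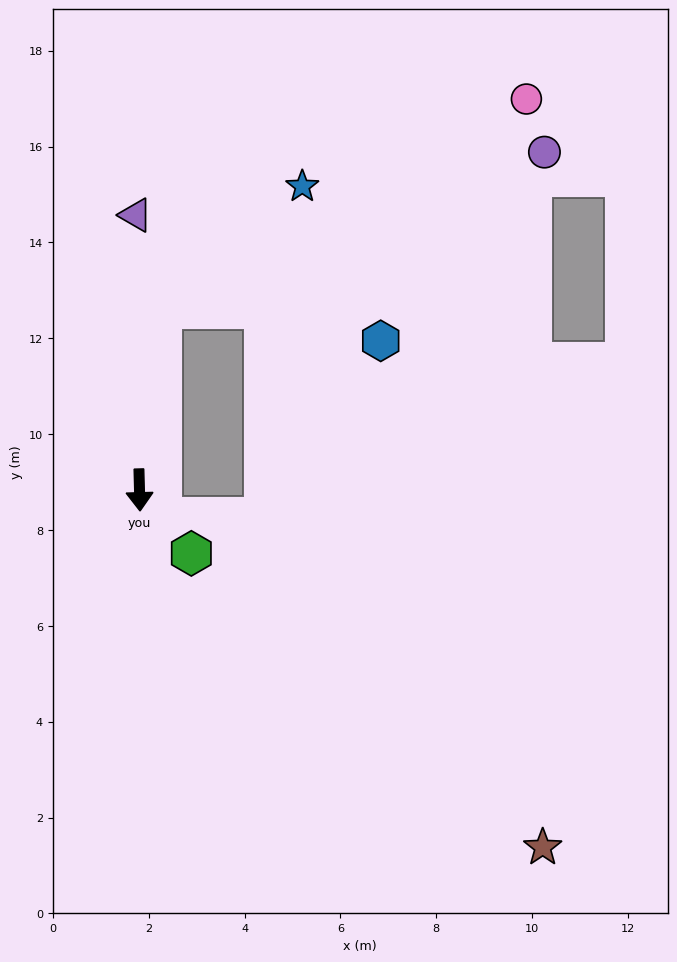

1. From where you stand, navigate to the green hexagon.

turn left 38°, forward 1.7 m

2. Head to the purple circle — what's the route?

blocked — turn left 172°, forward 3.8 m, then turn right 61°, forward 8.6 m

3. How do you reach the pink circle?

blocked — turn left 172°, forward 3.8 m, then turn right 54°, forward 8.8 m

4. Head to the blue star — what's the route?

blocked — turn left 172°, forward 3.8 m, then turn right 43°, forward 3.9 m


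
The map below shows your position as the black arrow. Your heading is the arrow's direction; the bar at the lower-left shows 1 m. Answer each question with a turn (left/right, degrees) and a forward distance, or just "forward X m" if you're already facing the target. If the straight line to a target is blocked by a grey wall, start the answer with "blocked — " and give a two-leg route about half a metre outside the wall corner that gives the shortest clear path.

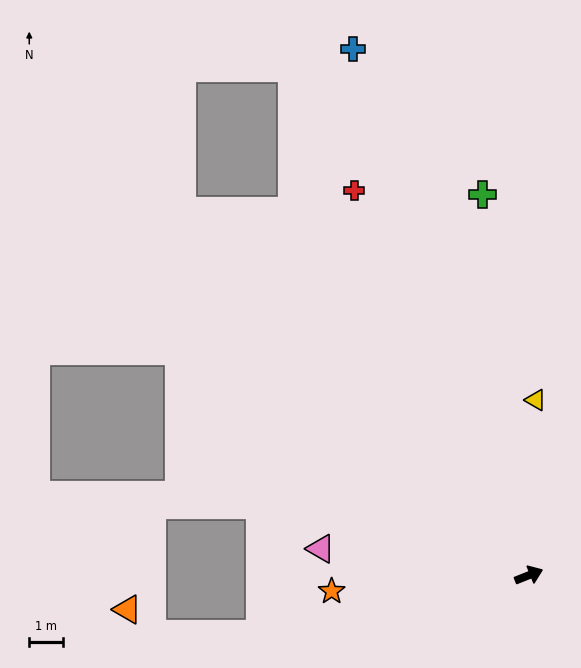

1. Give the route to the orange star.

turn left 163°, forward 5.9 m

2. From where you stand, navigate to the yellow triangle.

turn left 66°, forward 5.2 m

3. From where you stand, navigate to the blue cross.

turn left 87°, forward 16.6 m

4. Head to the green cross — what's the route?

turn left 75°, forward 11.5 m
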